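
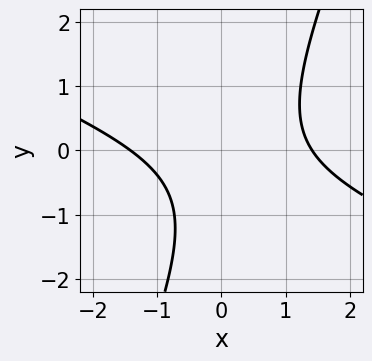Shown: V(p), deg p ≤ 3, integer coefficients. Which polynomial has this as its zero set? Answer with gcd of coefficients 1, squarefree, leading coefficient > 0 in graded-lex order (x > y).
x^2 + 2*x*y - y^2 - y - 2

1. Degree: the shape is more complex than any degree-1 curve, so deg p = 2.
2. Against the integer gridlines: no y-intercept at any integer in the box.
3. Matching integer coefficients to the picture gives p.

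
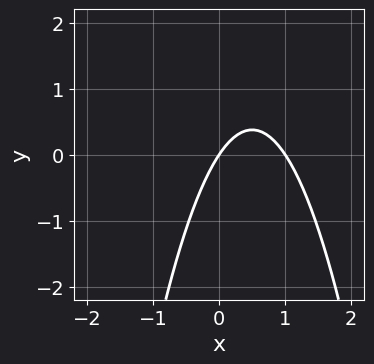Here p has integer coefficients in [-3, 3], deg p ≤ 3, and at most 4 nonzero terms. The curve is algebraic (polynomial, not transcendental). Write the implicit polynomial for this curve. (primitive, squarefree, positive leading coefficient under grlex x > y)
(a) Degree: the shape is more complex than any degree-1 curve, so deg p = 2.
(b) Reading off the gridlines: it meets the y-axis at y = 0 (among the integer gridlines); the x-axis gridline crossings are at x ∈ {0, 1}.
(c) Fitting integer coefficients to these (and the overall shape) gives p.

3*x^2 - 3*x + 2*y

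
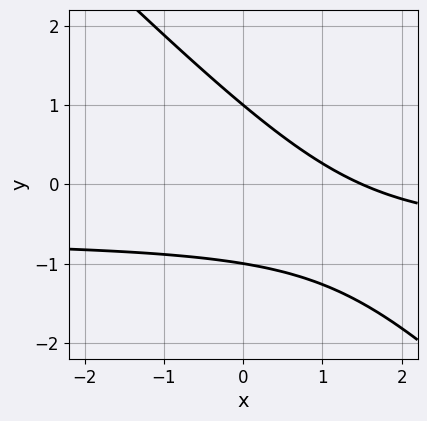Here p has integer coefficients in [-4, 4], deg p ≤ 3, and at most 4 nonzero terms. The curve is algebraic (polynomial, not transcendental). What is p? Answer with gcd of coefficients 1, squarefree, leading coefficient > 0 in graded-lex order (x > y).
3*x*y + 3*y^2 + 2*x - 3

First, the degree is 2 — the shape is more complex than any degree-1 curve.
Next, against the integer gridlines: among the integer gridlines, it crosses the y-axis at y ∈ {-1, 1}.
Finally, solving for integer coefficients yields p as stated.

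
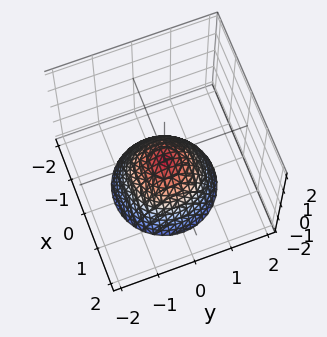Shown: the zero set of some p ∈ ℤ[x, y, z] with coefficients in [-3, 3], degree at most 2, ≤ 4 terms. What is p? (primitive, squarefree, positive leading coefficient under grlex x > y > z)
3*x^2 + 3*y^2 + 3*z + 1

1. The degree is 2 — the shape is more complex than any degree-1 surface.
2. Symmetries: rotational symmetry about the z-axis ⇒ p depends on x, y only through x² + y².
3. Checking where it meets the axes: no y-intercept at any integer in the box; the surface avoids every integer x-axis point in the box; a circular section at z = -2 has radius between 1 and 2.
4. Together with the visible shape, these determine p as stated.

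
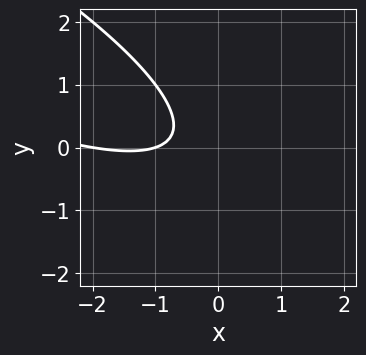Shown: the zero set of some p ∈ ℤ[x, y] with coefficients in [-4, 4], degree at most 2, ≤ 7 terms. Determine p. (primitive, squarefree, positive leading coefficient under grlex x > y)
x^2 + 3*x*y + 3*y^2 + 3*x + 2

First, degree: no degree-1 curve has this shape, so deg p = 2.
Next, from the axis intercepts and sections: the x-axis gridline crossings are at x ∈ {-2, -1}; the curve avoids every integer y-axis point in the box.
Finally, these observations pin down the coefficients.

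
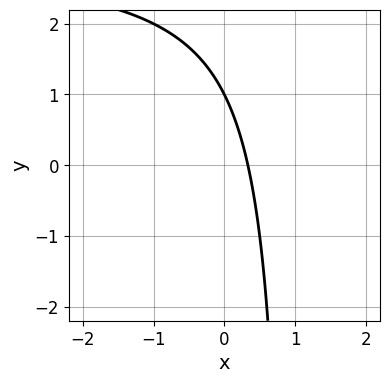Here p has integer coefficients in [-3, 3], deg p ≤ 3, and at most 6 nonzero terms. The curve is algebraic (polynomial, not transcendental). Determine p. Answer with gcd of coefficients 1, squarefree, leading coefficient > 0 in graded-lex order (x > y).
1. Degree: a generic line meets the curve in up to 2 points, so deg p = 2.
2. From the visible intercepts: it crosses the y-axis at the gridline y = 1.
3. Together with the visible shape, these determine p as stated.

x*y - 3*x - y + 1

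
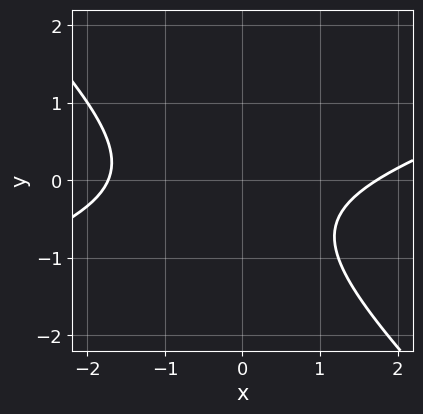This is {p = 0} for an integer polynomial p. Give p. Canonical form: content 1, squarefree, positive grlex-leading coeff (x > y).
First, degree: the shape is more complex than any degree-1 curve, so deg p = 2.
Then, checking where it meets the axes: it misses every integer gridline on the y-axis.
Finally, fitting integer coefficients to these (and the overall shape) gives p.

x^2 - 2*x*y - 3*y^2 - 2*y - 3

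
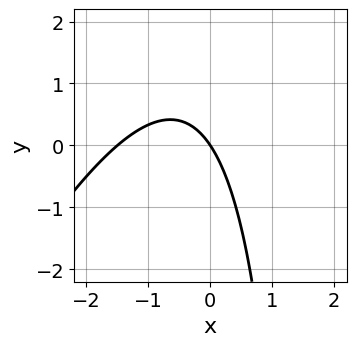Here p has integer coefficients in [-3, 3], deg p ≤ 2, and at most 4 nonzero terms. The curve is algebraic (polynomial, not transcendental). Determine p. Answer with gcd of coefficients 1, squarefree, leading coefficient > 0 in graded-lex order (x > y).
2*x^2 - x*y + 3*x + 2*y

(a) deg p = 2. The shape is more complex than any degree-1 curve.
(b) Observable constraints: one x-axis crossing is at x = 0; it meets the y-axis at y = 0 (among the integer gridlines).
(c) Fitting integer coefficients to these (and the overall shape) gives p.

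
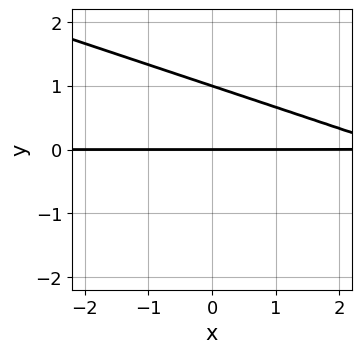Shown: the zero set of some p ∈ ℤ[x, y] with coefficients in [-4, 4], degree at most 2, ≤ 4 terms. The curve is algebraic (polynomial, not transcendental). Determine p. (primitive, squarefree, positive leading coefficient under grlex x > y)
deg p = 2. A generic line meets the curve in up to 2 points.
Against the integer gridlines: the y-axis gridline crossings are at y ∈ {0, 1}; every point of the x-axis in the box is on the curve.
Fitting integer coefficients to these (and the overall shape) gives p.

x*y + 3*y^2 - 3*y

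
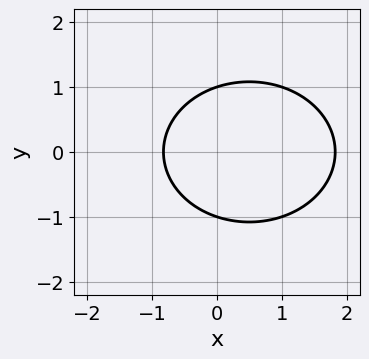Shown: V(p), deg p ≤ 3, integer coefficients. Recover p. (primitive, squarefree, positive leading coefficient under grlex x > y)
2*x^2 + 3*y^2 - 2*x - 3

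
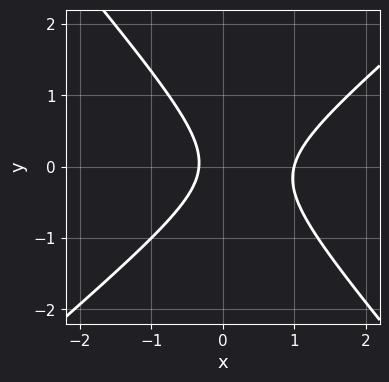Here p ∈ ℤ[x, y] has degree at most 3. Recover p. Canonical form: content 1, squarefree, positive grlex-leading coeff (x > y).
3*x^2 - x*y - 3*y^2 - 2*x - 1

First, deg p = 2. The shape is more complex than any degree-1 curve.
Then, from the visible intercepts: it meets the x-axis at x = 1 (among the integer gridlines); no y-intercept at any integer in the box.
Finally, assembling these constraints gives the stated polynomial.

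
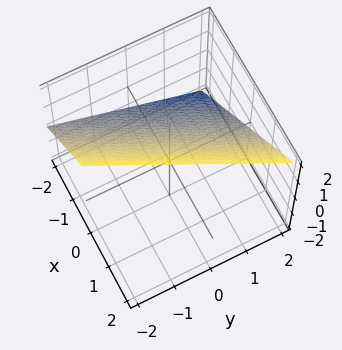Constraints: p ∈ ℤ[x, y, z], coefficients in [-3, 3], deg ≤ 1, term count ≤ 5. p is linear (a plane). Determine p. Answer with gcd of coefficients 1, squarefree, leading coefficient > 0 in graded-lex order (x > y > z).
2*x - y - 2*z + 2

First, deg p = 1. Every cross-section is a straight line — this is a plane.
Next, reading off the gridlines: one z-axis crossing is at z = 1; one y-axis crossing is at y = 2; it crosses the x-axis at the gridline x = -1.
Finally, together with the visible shape, these determine p as stated.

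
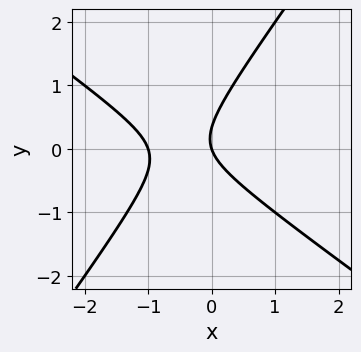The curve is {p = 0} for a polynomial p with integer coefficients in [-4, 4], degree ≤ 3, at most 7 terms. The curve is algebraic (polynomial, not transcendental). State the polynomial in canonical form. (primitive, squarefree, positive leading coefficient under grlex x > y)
1. deg p = 2. No degree-1 curve has this shape.
2. From the axis intercepts and sections: among the integer gridlines, it crosses the x-axis at x ∈ {-1, 0}; it meets the y-axis at y = 0 (among the integer gridlines).
3. Together with the visible shape, these determine p as stated.

3*x^2 + 2*x*y - 3*y^2 + 3*x + y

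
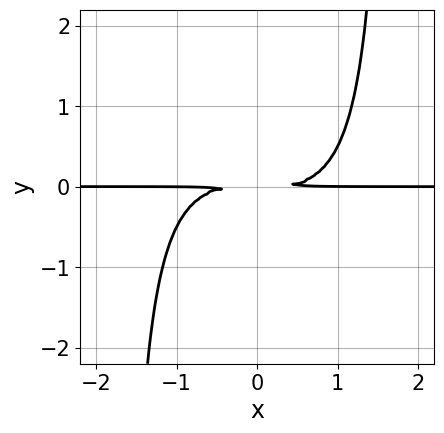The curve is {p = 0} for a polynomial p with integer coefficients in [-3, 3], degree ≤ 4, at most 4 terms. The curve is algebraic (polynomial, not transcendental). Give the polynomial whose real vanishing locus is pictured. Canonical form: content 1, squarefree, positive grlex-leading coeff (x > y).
x^3*y + x^2*y^2 - 3*y^2

deg p = 4. The shape is more complex than any degree-3 curve.
Checking where it meets the axes: every point of the x-axis in the box is on the curve.
Matching integer coefficients to the picture gives p.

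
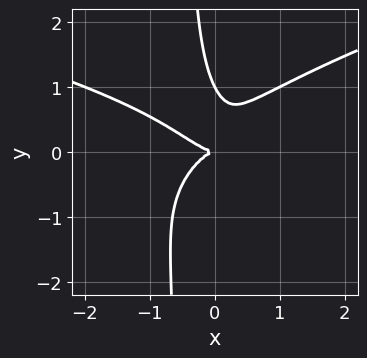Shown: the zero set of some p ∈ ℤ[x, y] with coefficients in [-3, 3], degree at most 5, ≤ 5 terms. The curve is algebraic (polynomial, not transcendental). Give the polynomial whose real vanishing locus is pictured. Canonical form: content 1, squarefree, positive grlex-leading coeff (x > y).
1. Degree: the shape is more complex than any degree-3 curve, so deg p = 4.
2. From the visible intercepts: among the integer gridlines, it crosses the y-axis at y ∈ {0, 1}; it crosses the x-axis at the gridline x = 0.
3. Fitting integer coefficients to these (and the overall shape) gives p.

2*x*y^3 - x^3 - x^2*y + y^3 - y^2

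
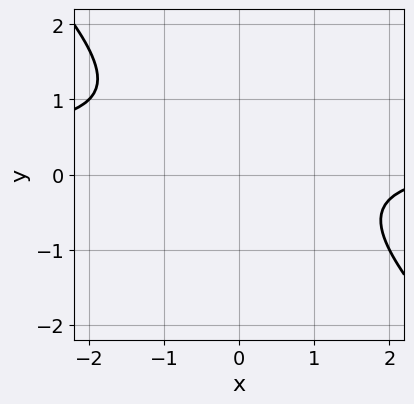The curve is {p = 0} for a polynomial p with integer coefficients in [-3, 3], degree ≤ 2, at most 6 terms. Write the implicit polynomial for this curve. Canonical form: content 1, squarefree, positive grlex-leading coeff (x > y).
3*x*y + 3*y^2 - x - 2*y + 3

First, the degree is 2 — no degree-1 curve has this shape.
Next, reading off the gridlines: the curve avoids every integer x-axis point in the box; the curve avoids every integer y-axis point in the box.
Finally, fitting integer coefficients to these (and the overall shape) gives p.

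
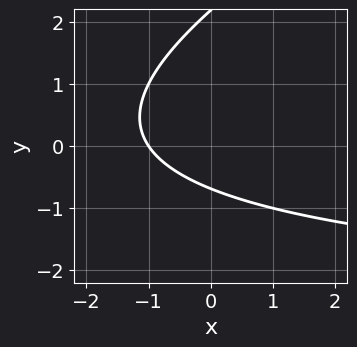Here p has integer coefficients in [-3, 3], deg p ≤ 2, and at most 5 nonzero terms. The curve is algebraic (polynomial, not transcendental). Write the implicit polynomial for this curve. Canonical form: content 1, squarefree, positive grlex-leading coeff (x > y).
1. The degree is 2 — no degree-1 curve has this shape.
2. Checking where it meets the axes: it meets the x-axis at x = -1 (among the integer gridlines).
3. The integer polynomial consistent with all of this is the stated p.

x*y - 2*y^2 + 3*x + 3*y + 3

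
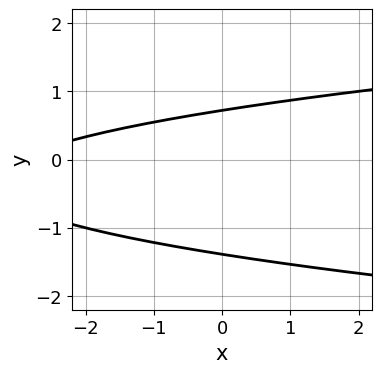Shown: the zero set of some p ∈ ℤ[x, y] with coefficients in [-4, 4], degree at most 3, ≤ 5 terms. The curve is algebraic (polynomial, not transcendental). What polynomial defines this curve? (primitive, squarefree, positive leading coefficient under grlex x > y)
Degree: a generic line meets the curve in up to 2 points, so deg p = 2.
Reading off the gridlines: it misses every integer gridline on the x-axis.
The integer polynomial consistent with all of this is the stated p.

3*y^2 - x + 2*y - 3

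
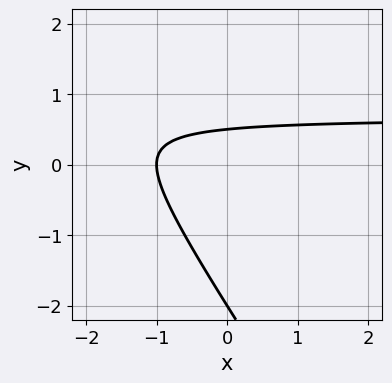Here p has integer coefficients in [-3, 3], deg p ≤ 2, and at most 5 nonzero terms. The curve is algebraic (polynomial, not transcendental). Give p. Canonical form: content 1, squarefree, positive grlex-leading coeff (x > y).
1. deg p = 2. The shape is more complex than any degree-1 curve.
2. From the axis intercepts and sections: it crosses the x-axis at the gridline x = -1; it meets the y-axis at y = -2 (among the integer gridlines).
3. Matching integer coefficients to the picture gives p.

3*x*y + 2*y^2 - 2*x + 3*y - 2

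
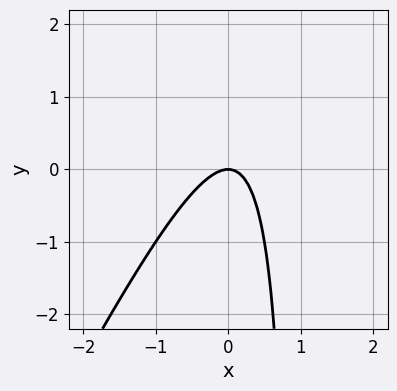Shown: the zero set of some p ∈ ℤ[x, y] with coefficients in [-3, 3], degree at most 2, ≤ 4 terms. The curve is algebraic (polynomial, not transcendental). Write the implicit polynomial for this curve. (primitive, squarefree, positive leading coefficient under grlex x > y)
1. deg p = 2. The shape is more complex than any degree-1 curve.
2. From the axis intercepts and sections: one y-axis crossing is at y = 0; it meets the x-axis at x = 0 (among the integer gridlines).
3. Together with the visible shape, these determine p as stated.

2*x^2 - x*y + y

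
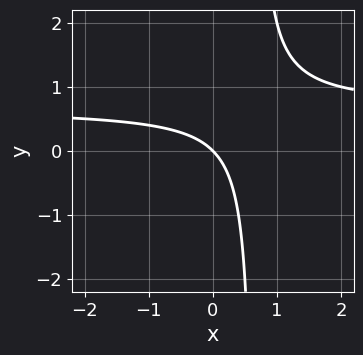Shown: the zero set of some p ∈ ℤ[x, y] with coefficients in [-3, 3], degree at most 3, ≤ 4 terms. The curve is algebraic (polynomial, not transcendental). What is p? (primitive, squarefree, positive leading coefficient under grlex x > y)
3*x*y - 2*x - 2*y

(a) The degree is 2 — a generic line meets the curve in up to 2 points.
(b) From the visible intercepts: it crosses the y-axis at the gridline y = 0; it meets the x-axis at x = 0 (among the integer gridlines).
(c) Assembling these constraints gives the stated polynomial.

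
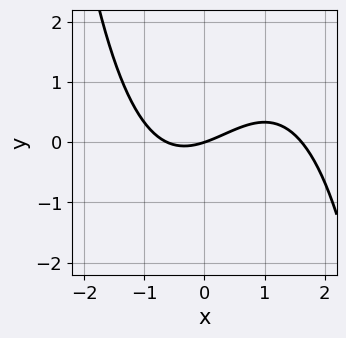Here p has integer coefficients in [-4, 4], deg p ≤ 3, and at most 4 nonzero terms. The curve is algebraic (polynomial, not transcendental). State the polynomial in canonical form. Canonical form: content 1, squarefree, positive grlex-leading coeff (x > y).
x^3 - x^2 - x + 3*y

(a) Degree: a generic line meets the curve in up to 3 points, so deg p = 3.
(b) Against the integer gridlines: it crosses the y-axis at the gridline y = 0; it meets the x-axis at x = 0 (among the integer gridlines).
(c) Solving for integer coefficients yields p as stated.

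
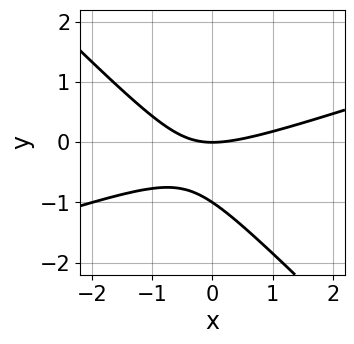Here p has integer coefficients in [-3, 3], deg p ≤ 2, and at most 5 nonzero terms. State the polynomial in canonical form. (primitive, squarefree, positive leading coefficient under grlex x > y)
x^2 - 2*x*y - 3*y^2 - 3*y

(a) deg p = 2. A generic line meets the curve in up to 2 points.
(b) Against the integer gridlines: it crosses the x-axis at the gridline x = 0; the y-axis gridline crossings are at y ∈ {-1, 0}.
(c) Solving for integer coefficients yields p as stated.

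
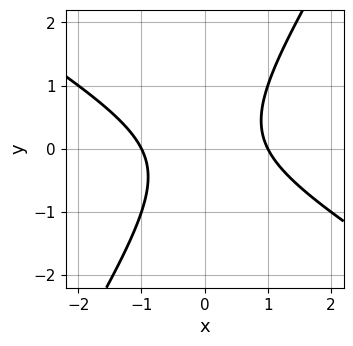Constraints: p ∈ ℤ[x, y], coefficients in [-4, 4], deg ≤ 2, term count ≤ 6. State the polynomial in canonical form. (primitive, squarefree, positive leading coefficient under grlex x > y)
x^2 + x*y - y^2 - 1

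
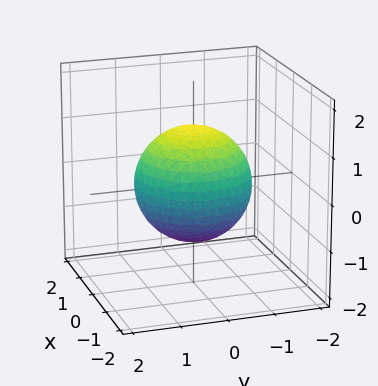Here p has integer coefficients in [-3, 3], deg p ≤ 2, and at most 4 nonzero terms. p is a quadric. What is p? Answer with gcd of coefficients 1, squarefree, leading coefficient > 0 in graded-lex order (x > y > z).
First, deg p = 2. Bounded and convex; a quadric.
Next, symmetries: the z ↦ −z reflection is a symmetry, so z appears only in even powers; rotational symmetry about the z-axis ⇒ p depends on x, y only through x² + y².
Next, from the visible intercepts: a circular section at z = -1 has radius between 0 and 1.
Finally, putting this together gives p.

2*x^2 + 2*y^2 + 2*z^2 - 3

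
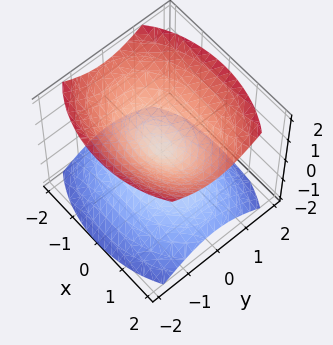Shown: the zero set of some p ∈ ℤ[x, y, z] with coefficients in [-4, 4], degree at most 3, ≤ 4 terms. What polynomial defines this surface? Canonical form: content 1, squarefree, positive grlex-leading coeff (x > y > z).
(a) The picture has 2 separate pieces. Treating them together as one polynomial.
(b) Degree: a double cone through the origin; a quadric, so deg p = 2.
(c) Symmetries: the y ↦ −y reflection is a symmetry, so y appears only in even powers; the x ↦ −x reflection is a symmetry, so x appears only in even powers; the z ↦ −z reflection is a symmetry, so z appears only in even powers.
(d) Against the integer gridlines: it crosses the y-axis at the gridline y = 0; it meets the x-axis at x = 0 (among the integer gridlines); it crosses the z-axis at the gridline z = 0.
(e) Solving for integer coefficients yields p as stated.

x^2 + 2*y^2 - 2*z^2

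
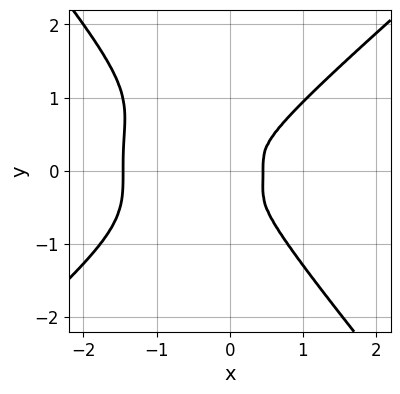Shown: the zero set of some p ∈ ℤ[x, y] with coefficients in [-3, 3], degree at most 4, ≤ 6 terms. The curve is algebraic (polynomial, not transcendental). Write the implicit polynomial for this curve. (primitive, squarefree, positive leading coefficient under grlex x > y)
3*x^4 - 2*x*y^3 - 3*y^4 + 3*x^3 - 2*x^2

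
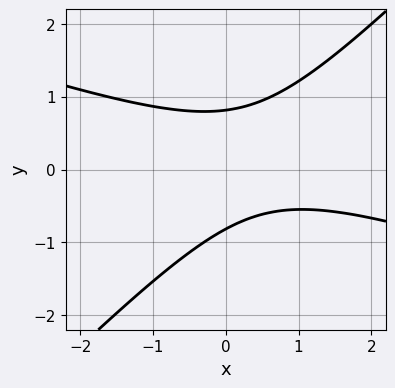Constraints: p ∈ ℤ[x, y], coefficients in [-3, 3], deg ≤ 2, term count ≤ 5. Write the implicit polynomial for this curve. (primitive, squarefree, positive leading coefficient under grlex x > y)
First, degree: a generic line meets the curve in up to 2 points, so deg p = 2.
Next, observable constraints: no x-intercept at any integer in the box.
Finally, fitting integer coefficients to these (and the overall shape) gives p.

x^2 + 2*x*y - 3*y^2 - x + 2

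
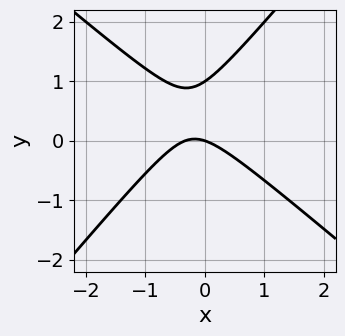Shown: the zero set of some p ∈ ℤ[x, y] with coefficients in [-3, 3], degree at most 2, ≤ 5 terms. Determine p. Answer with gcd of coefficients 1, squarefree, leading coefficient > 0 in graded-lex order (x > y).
3*x^2 + x*y - 3*y^2 + x + 3*y

1. Degree: the shape is more complex than any degree-1 curve, so deg p = 2.
2. From the visible intercepts: among the integer gridlines, it crosses the y-axis at y ∈ {0, 1}; it crosses the x-axis at the gridline x = 0.
3. Putting this together gives p.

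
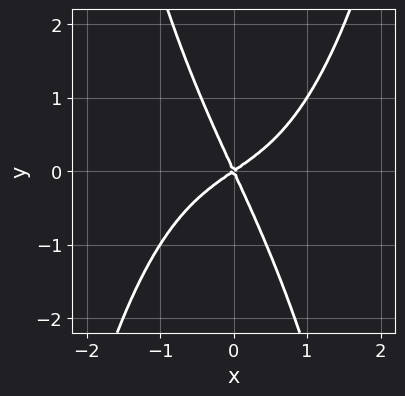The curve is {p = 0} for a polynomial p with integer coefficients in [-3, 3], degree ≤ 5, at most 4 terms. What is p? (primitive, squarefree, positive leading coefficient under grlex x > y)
2*x^4 + 3*x^2 - 3*x*y - 2*y^2

(a) The degree is 4 — no degree-3 curve has this shape.
(b) Observable constraints: one x-axis crossing is at x = 0; it crosses the y-axis at the gridline y = 0.
(c) Fitting integer coefficients to these (and the overall shape) gives p.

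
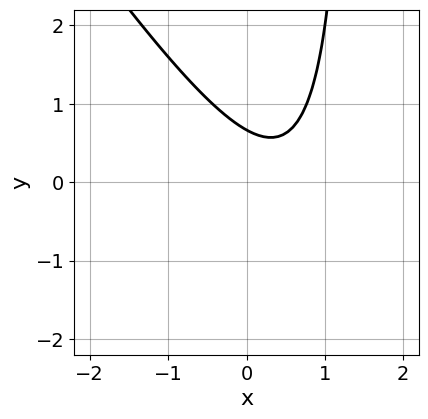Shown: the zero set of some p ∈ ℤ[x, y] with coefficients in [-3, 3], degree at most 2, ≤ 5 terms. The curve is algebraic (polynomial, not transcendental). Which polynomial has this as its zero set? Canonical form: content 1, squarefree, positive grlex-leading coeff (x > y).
3*x^2 + 2*x*y - 3*x - 3*y + 2

(a) The degree is 2 — a generic line meets the curve in up to 2 points.
(b) From the axis intercepts and sections: no x-intercept at any integer in the box.
(c) Matching integer coefficients to the picture gives p.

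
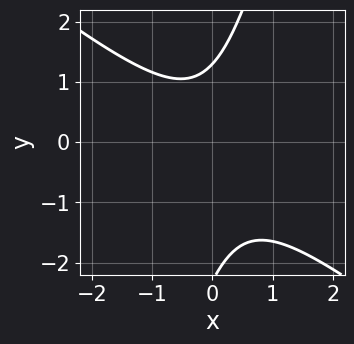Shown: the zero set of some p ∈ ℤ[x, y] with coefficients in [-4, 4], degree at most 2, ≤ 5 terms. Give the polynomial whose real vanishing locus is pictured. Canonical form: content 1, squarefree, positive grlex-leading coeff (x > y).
The degree is 2 — a generic line meets the curve in up to 2 points.
Against the integer gridlines: no x-intercept at any integer in the box.
Putting this together gives p.

3*x^2 + 3*x*y - y^2 - y + 3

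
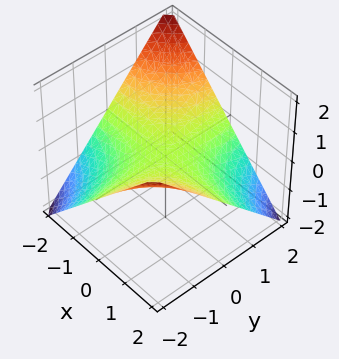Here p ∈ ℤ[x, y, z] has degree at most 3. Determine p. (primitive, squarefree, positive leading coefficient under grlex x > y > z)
x*y + 2*z

First, deg p = 2. A hyperbolic paraboloid; a quadric.
Then, against the integer gridlines: the visible x-axis segment lies entirely on the surface; the visible y-axis segment lies entirely on the surface; it meets the z-axis at z = 0 (among the integer gridlines).
Finally, together with the visible shape, these determine p as stated.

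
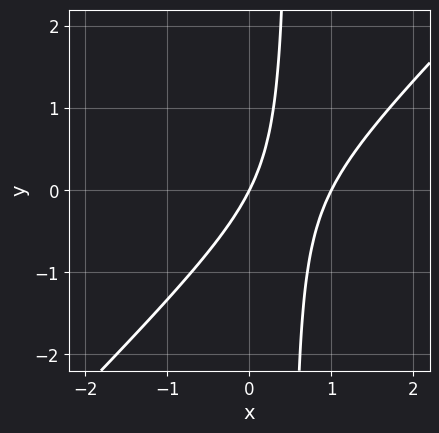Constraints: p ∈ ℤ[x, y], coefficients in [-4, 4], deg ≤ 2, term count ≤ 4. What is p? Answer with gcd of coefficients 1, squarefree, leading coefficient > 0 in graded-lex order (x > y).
2*x^2 - 2*x*y - 2*x + y

1. The degree is 2 — no degree-1 curve has this shape.
2. Observable constraints: one y-axis crossing is at y = 0; the x-axis gridline crossings are at x ∈ {0, 1}.
3. Matching integer coefficients to the picture gives p.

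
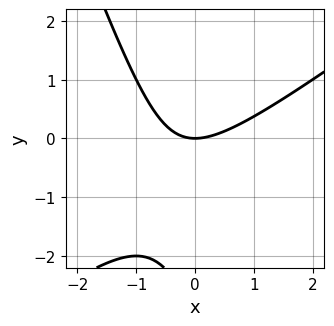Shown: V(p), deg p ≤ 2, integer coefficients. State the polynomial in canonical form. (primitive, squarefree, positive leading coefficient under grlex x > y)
Degree: a generic line meets the curve in up to 2 points, so deg p = 2.
Observable constraints: one y-axis crossing is at y = 0; it crosses the x-axis at the gridline x = 0.
Fitting integer coefficients to these (and the overall shape) gives p.

2*x^2 - 2*x*y - y^2 - 3*y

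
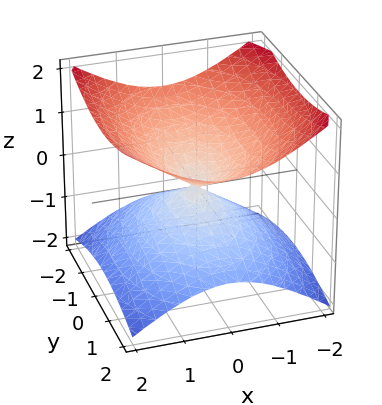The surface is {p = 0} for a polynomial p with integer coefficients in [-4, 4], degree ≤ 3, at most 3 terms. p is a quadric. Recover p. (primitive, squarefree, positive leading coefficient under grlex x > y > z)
2*x^2 + y^2 - 3*z^2

First, degree: two nappes meeting at a single point; a quadric, so deg p = 2.
Then, symmetries: the z ↦ −z reflection is a symmetry, so z appears only in even powers; the y ↦ −y reflection is a symmetry, so y appears only in even powers; it's symmetric under x → −x, forcing even powers of x.
Next, observable constraints: it meets the z-axis at z = 0 (among the integer gridlines); it meets the x-axis at x = 0 (among the integer gridlines); one y-axis crossing is at y = 0.
Finally, matching integer coefficients to the picture gives p.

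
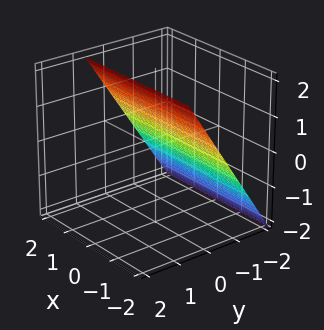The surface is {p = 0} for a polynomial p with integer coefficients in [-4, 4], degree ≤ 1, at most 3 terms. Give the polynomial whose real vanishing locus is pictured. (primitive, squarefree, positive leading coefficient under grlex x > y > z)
3*y - 2*z + 2

Degree: the surface is flat (a plane), so deg p = 1.
Against the integer gridlines: no x-intercept at any integer in the box; it meets the z-axis at z = 1 (among the integer gridlines).
These observations pin down the coefficients.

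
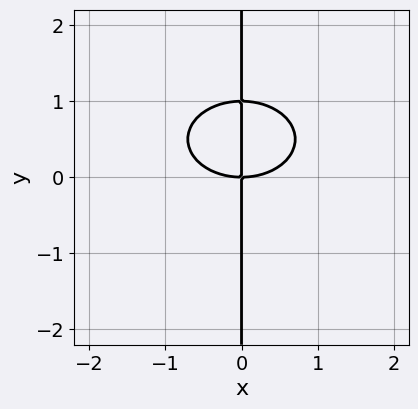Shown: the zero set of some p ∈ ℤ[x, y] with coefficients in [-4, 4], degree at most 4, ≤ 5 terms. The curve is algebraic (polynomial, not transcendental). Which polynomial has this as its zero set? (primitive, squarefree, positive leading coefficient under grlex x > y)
x^3 + 2*x*y^2 - 2*x*y

Degree: the shape is more complex than any degree-2 curve, so deg p = 3.
Observable constraints: every point of the y-axis in the box is on the curve; it meets the x-axis at x = 0 (among the integer gridlines).
Solving for integer coefficients yields p as stated.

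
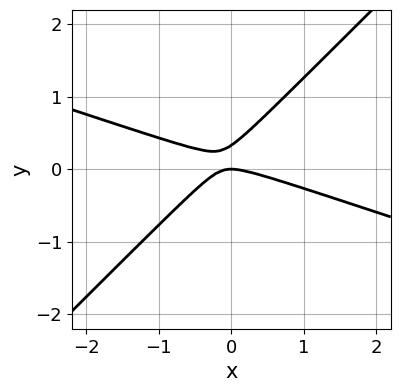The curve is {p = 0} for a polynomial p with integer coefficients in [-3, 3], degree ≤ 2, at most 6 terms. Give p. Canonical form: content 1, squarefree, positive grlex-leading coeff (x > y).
The degree is 2 — a generic line meets the curve in up to 2 points.
Against the integer gridlines: one y-axis crossing is at y = 0; it meets the x-axis at x = 0 (among the integer gridlines).
Matching integer coefficients to the picture gives p.

x^2 + 2*x*y - 3*y^2 + y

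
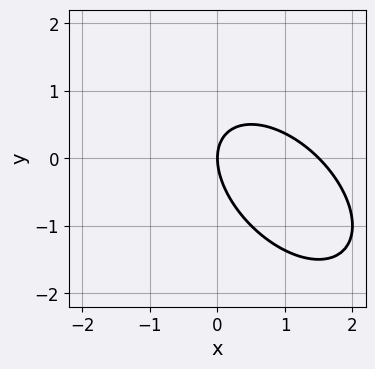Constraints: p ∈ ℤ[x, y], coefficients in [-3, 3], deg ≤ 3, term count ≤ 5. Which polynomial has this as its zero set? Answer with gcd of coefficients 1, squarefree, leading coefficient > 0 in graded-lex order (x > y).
2*x^2 + 2*x*y + 2*y^2 - 3*x

1. The degree is 2 — the shape is more complex than any degree-1 curve.
2. Observable constraints: it meets the y-axis at y = 0 (among the integer gridlines); it meets the x-axis at x = 0 (among the integer gridlines).
3. Solving for integer coefficients yields p as stated.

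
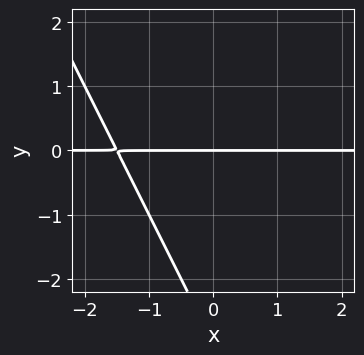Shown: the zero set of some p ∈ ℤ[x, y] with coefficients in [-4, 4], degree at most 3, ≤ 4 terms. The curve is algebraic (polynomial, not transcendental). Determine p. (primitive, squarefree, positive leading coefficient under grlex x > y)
2*x*y + y^2 + 3*y

The degree is 2 — a generic line meets the curve in up to 2 points.
From the visible intercepts: it crosses the y-axis at the gridline y = 0; every point of the x-axis in the box is on the curve.
Fitting integer coefficients to these (and the overall shape) gives p.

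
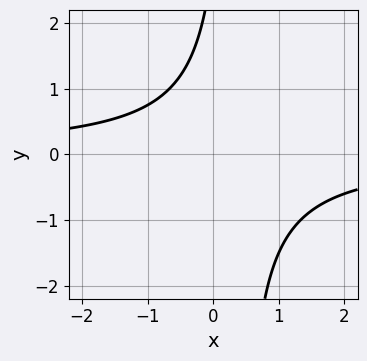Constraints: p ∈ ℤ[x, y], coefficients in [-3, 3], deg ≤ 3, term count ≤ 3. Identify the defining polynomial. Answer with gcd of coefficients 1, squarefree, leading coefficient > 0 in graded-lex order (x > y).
3*x*y - y + 3

(a) The degree is 2 — the shape is more complex than any degree-1 curve.
(b) Reading off the gridlines: no y-intercept at any integer in the box; it misses every integer gridline on the x-axis.
(c) Matching integer coefficients to the picture gives p.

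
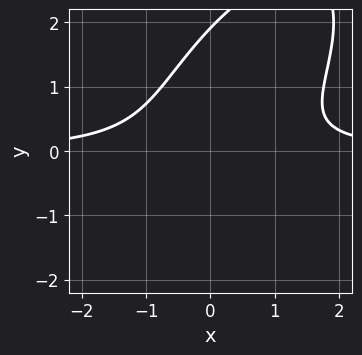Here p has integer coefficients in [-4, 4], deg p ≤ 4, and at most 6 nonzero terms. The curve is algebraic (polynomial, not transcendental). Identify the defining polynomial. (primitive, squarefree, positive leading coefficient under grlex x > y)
3*x^2*y - 3*x*y^2 + 2*y^3 - 3*y^2 - 3

deg p = 3.
From the axis intercepts and sections: no x-intercept at any integer in the box.
The integer polynomial consistent with all of this is the stated p.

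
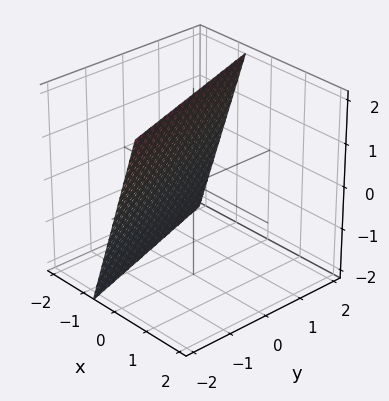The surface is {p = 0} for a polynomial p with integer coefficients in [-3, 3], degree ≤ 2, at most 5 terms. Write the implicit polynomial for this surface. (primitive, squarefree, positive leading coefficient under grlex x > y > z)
3*x + y - z + 2

1. The degree is 1 — every cross-section is a straight line — this is a plane.
2. Checking where it meets the axes: it crosses the z-axis at the gridline z = 2; it meets the y-axis at y = -2 (among the integer gridlines).
3. Matching integer coefficients to the picture gives p.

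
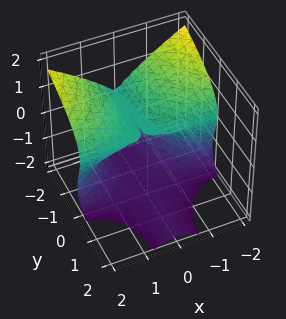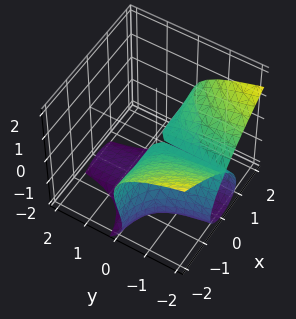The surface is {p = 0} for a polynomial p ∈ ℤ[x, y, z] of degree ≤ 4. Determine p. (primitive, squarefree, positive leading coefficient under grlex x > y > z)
First, degree: no degree-2 surface has this shape, so deg p = 3.
Then, against the integer gridlines: the visible y-axis segment lies entirely on the surface; one z-axis crossing is at z = -2; the visible x-axis segment lies entirely on the surface.
Finally, together with the visible shape, these determine p as stated.

x^2*y + z^3 + 2*z^2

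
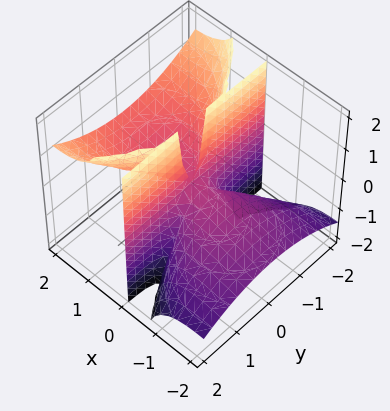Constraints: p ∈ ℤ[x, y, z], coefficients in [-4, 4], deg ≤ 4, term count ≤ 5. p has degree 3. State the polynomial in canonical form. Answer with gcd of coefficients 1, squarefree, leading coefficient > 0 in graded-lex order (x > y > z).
Degree: the shape is more complex than any degree-2 surface, so deg p = 3.
Checking where it meets the axes: it crosses the x-axis at the gridline x = 0; every point of the y-axis in the box is on the surface; the visible z-axis segment lies entirely on the surface.
The integer polynomial consistent with all of this is the stated p.

x^3 - 3*x^2*z + x*y^2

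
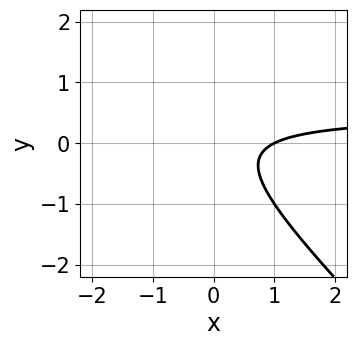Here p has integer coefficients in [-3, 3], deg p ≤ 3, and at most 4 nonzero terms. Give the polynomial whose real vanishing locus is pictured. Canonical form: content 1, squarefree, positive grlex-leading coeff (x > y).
2*x*y + 2*y^2 - x + 1

1. deg p = 2.
2. From the axis intercepts and sections: one x-axis crossing is at x = 1; the curve avoids every integer y-axis point in the box.
3. Matching integer coefficients to the picture gives p.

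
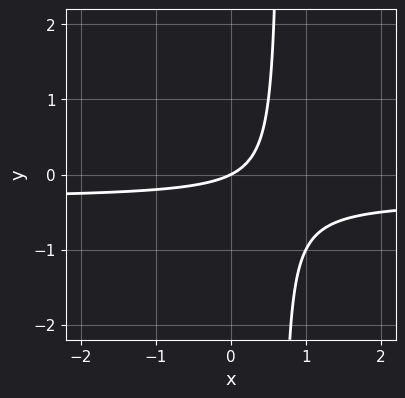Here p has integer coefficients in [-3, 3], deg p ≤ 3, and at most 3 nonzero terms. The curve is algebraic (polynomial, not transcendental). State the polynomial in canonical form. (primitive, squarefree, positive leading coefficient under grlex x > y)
(a) The degree is 2 — no degree-1 curve has this shape.
(b) Checking where it meets the axes: it crosses the y-axis at the gridline y = 0; one x-axis crossing is at x = 0.
(c) Together with the visible shape, these determine p as stated.

3*x*y + x - 2*y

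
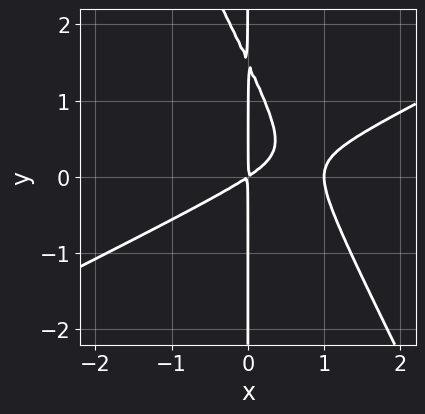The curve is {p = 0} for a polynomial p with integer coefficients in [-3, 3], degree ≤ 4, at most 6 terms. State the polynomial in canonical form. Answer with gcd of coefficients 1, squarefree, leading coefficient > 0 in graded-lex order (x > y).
2*x^3 - 3*x^2*y - 2*x*y^2 - 2*x^2 + 3*x*y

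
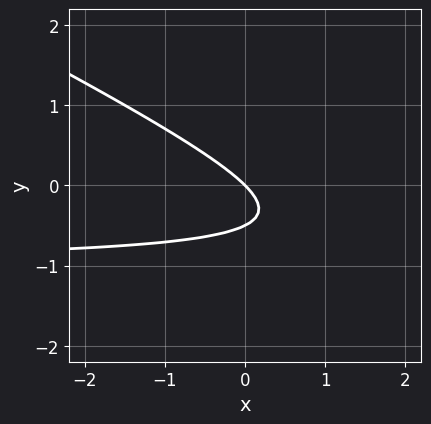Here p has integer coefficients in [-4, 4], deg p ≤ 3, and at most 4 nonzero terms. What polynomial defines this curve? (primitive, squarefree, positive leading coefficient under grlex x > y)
x*y + 2*y^2 + x + y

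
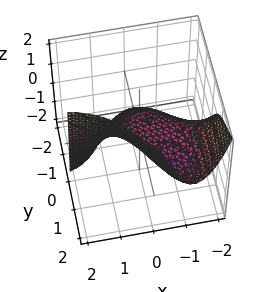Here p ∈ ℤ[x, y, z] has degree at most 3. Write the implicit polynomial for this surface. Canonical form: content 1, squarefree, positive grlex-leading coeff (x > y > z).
3*x^2*y + 2*x*y^2 + y^3 + 3*x*y - 3*z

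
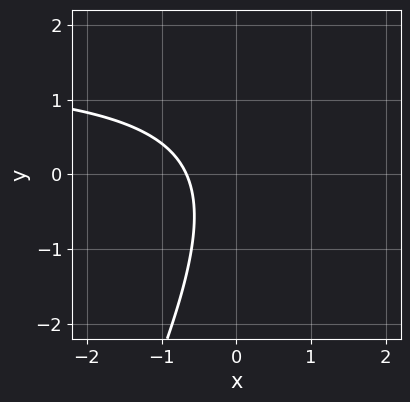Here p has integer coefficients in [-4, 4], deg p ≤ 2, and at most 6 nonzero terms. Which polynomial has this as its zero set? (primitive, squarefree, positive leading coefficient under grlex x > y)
2*x*y - y^2 - 3*x - 2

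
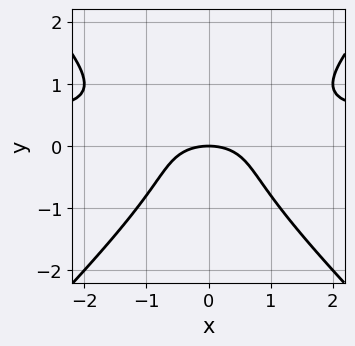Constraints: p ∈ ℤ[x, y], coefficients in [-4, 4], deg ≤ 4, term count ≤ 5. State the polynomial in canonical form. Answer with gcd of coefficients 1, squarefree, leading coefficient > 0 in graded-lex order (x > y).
1. The degree is 3 — no degree-2 curve has this shape.
2. Symmetries: the x ↦ −x reflection is a symmetry, so x appears only in even powers.
3. From the axis intercepts and sections: one y-axis crossing is at y = 0; it crosses the x-axis at the gridline x = 0.
4. Together with the visible shape, these determine p as stated.

2*x^2*y - 2*y^3 - x^2 - 2*y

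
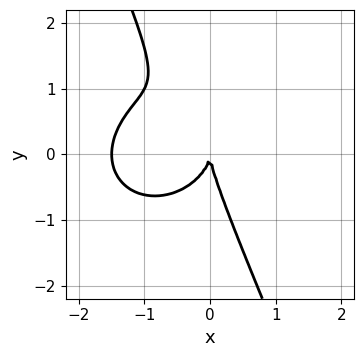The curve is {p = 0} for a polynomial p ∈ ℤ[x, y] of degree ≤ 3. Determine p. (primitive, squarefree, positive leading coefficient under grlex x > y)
1. Degree: a generic line meets the curve in up to 3 points, so deg p = 3.
2. Observable constraints: one x-axis crossing is at x = 0; one y-axis crossing is at y = 0.
3. Fitting integer coefficients to these (and the overall shape) gives p.

2*x^3 + 2*x*y^2 + y^3 + 3*x^2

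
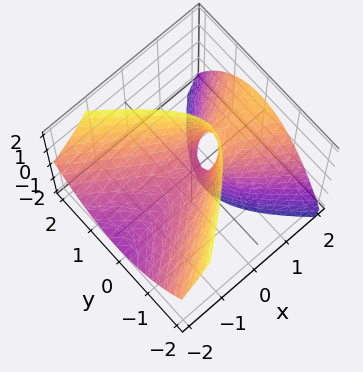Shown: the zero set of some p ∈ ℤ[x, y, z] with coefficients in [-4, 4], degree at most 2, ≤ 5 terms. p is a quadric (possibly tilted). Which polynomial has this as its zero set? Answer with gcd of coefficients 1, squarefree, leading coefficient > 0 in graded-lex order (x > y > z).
x^2 - 2*x*z - 2*y^2 + z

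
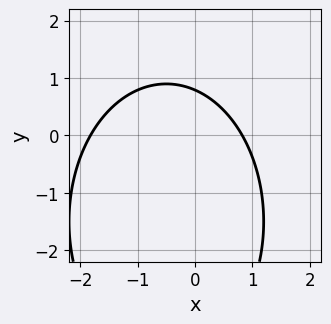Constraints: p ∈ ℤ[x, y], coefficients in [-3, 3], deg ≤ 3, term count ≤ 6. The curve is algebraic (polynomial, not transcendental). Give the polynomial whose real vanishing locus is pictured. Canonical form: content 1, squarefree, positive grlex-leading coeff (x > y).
2*x^2 + y^2 + 2*x + 3*y - 3

(a) deg p = 2.
(b) Solving for integer coefficients yields p as stated.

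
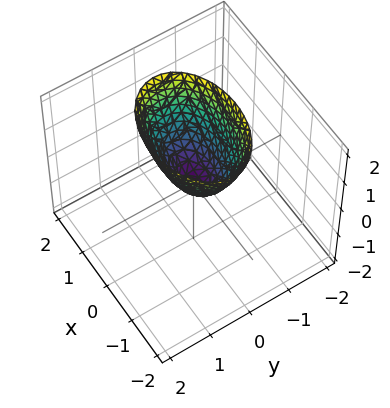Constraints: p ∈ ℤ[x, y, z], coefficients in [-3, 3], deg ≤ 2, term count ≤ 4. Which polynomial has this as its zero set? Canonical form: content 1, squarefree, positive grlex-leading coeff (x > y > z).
x^2 + 2*y^2 - z

(a) The degree is 2 — a paraboloid; a quadric.
(b) Symmetries: mirror symmetry y ↦ −y ⇒ only even powers of y; the x ↦ −x reflection is a symmetry, so x appears only in even powers.
(c) From the visible intercepts: it crosses the x-axis at the gridline x = 0; it crosses the z-axis at the gridline z = 0; it crosses the y-axis at the gridline y = 0.
(d) Together with the visible shape, these determine p as stated.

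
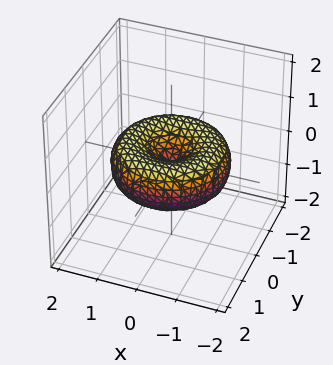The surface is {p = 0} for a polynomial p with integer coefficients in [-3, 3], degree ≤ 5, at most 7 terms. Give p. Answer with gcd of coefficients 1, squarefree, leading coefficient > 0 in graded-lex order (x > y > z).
x^4 + 2*x^2*y^2 + y^4 - 2*x^2 - 2*y^2 + 3*z^2

First, the degree is 4 — no degree-3 surface has this shape.
Then, by symmetry, every cross-section ⟂ z is a circle, so x, y appear only via x² + y².
Then, checking where it meets the axes: it crosses the z-axis at the gridline z = 0; it crosses the x-axis at the gridline x = 0; a circular section at z = 0 has radius between 1 and 2.
Finally, fitting integer coefficients to these (and the overall shape) gives p.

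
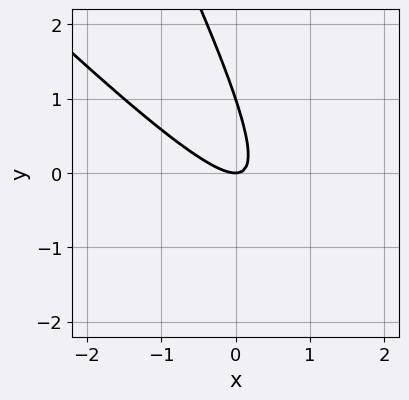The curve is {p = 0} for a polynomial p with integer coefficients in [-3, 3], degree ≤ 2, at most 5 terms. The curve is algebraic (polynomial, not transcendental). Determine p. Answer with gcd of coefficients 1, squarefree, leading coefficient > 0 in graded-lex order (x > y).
2*x^2 + 3*x*y + y^2 - y

Degree: no degree-1 curve has this shape, so deg p = 2.
Observable constraints: among the integer gridlines, it crosses the y-axis at y ∈ {0, 1}; it crosses the x-axis at the gridline x = 0.
Putting this together gives p.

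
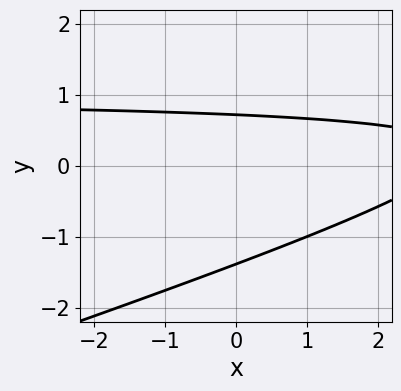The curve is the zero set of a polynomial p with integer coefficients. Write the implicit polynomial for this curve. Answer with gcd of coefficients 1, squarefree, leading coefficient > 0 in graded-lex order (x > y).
x*y - 3*y^2 - x - 2*y + 3

(a) The degree is 2 — no degree-1 curve has this shape.
(b) Against the integer gridlines: the curve avoids every integer x-axis point in the box.
(c) Putting this together gives p.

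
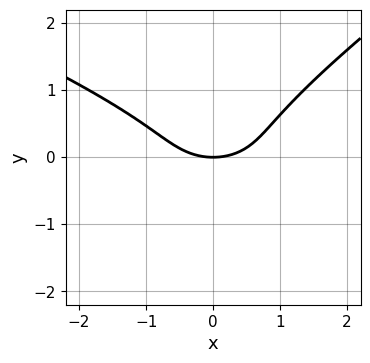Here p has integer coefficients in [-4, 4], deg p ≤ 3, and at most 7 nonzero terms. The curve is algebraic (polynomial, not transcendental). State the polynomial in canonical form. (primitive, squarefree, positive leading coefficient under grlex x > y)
Degree: no degree-2 curve has this shape, so deg p = 3.
Checking where it meets the axes: one y-axis crossing is at y = 0; one x-axis crossing is at x = 0.
Putting this together gives p.

x^2*y + x*y^2 - 3*y^3 + x^2 - 2*y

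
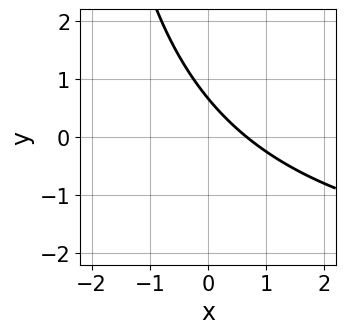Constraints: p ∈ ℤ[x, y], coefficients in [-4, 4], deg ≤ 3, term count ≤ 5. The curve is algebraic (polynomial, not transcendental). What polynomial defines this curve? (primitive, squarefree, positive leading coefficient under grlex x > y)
x*y + 3*x + 3*y - 2

1. The degree is 2 — a generic line meets the curve in up to 2 points.
2. Putting this together gives p.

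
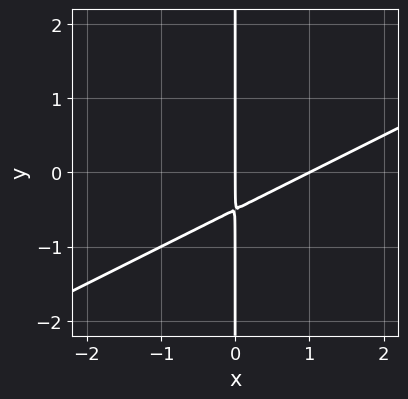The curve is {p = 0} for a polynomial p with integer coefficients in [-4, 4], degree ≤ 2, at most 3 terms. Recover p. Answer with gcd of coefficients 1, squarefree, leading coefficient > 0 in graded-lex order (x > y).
(a) deg p = 2. A generic line meets the curve in up to 2 points.
(b) From the axis intercepts and sections: every point of the y-axis in the box is on the curve; the x-axis gridline crossings are at x ∈ {0, 1}.
(c) Fitting integer coefficients to these (and the overall shape) gives p.

x^2 - 2*x*y - x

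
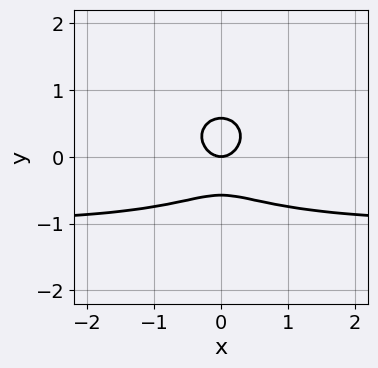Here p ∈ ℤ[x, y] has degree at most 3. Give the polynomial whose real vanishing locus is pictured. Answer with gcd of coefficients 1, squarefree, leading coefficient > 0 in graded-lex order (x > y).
2*x^2*y + 3*y^3 + 2*x^2 - y

First, deg p = 3. The shape is more complex than any degree-2 curve.
Next, symmetries: the x ↦ −x reflection is a symmetry, so x appears only in even powers.
Next, against the integer gridlines: it meets the y-axis at y = 0 (among the integer gridlines); one x-axis crossing is at x = 0.
Finally, together with the visible shape, these determine p as stated.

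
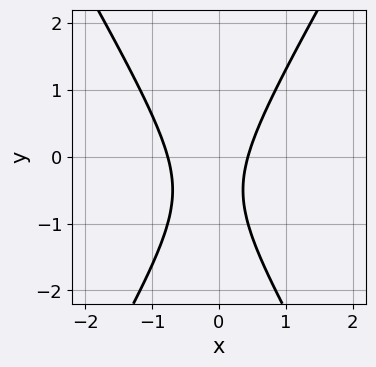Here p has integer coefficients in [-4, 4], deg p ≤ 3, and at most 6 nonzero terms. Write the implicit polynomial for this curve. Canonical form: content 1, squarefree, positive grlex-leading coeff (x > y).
(a) The degree is 2 — no degree-1 curve has this shape.
(b) Checking where it meets the axes: it misses every integer gridline on the y-axis.
(c) Matching integer coefficients to the picture gives p.

3*x^2 - y^2 + x - y - 1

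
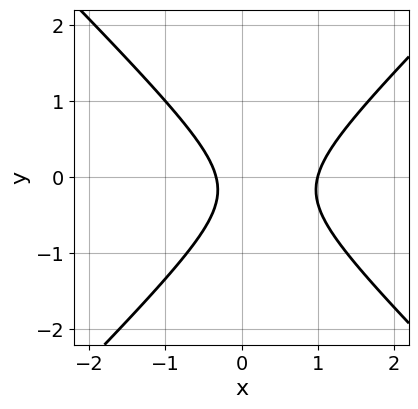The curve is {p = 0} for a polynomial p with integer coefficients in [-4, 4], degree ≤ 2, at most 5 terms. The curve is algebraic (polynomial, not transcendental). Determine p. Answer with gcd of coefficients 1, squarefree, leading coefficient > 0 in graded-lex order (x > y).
First, deg p = 2. The shape is more complex than any degree-1 curve.
Then, against the integer gridlines: it crosses the x-axis at the gridline x = 1; the curve avoids every integer y-axis point in the box.
Finally, together with the visible shape, these determine p as stated.

3*x^2 - 3*y^2 - 2*x - y - 1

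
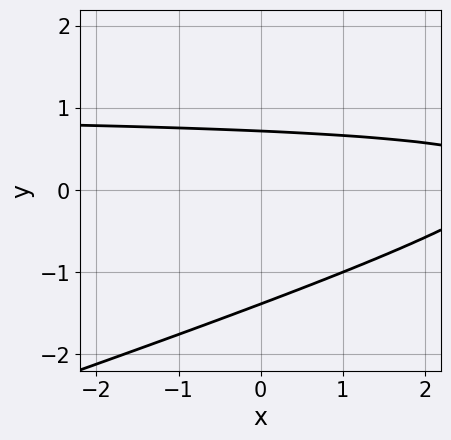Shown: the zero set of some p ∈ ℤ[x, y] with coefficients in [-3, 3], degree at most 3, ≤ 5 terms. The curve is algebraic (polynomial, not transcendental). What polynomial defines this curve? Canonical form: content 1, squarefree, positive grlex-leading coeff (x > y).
x*y - 3*y^2 - x - 2*y + 3

1. Degree: a generic line meets the curve in up to 2 points, so deg p = 2.
2. From the axis intercepts and sections: no x-intercept at any integer in the box.
3. Matching integer coefficients to the picture gives p.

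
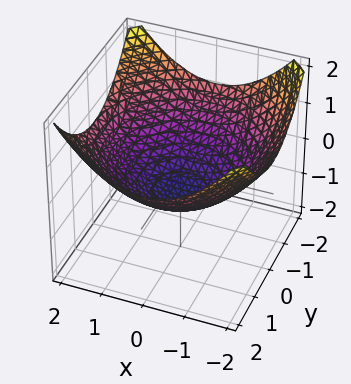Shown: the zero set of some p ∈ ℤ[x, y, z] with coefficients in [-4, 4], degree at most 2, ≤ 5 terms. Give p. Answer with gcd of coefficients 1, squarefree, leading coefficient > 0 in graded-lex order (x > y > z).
x^2 + y^2 - 3*z - 2

First, the degree is 2 — no degree-1 surface has this shape.
Next, symmetries: rotational symmetry about the z-axis ⇒ p depends on x, y only through x² + y².
Then, observable constraints: a circular section at z = 0 has radius between 1 and 2.
Finally, putting this together gives p.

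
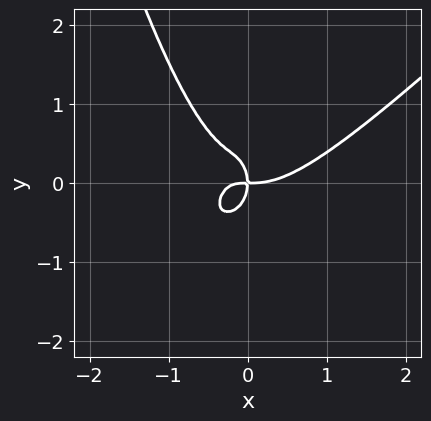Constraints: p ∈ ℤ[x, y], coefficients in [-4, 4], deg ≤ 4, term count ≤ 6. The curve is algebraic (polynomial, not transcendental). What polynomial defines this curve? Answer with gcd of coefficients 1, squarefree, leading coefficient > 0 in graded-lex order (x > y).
2*x^4 - 2*x^3*y - 2*x^2*y - y^3 - x*y

(a) Degree: a generic line meets the curve in up to 4 points, so deg p = 4.
(b) From the axis intercepts and sections: it crosses the x-axis at the gridline x = 0; it meets the y-axis at y = 0 (among the integer gridlines).
(c) Together with the visible shape, these determine p as stated.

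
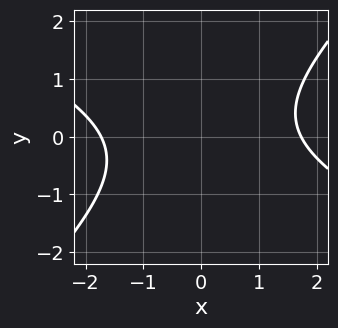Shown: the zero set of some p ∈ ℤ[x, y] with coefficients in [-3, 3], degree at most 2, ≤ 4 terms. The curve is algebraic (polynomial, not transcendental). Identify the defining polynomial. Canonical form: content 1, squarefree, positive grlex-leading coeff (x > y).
1. Degree: no degree-1 curve has this shape, so deg p = 2.
2. Checking where it meets the axes: no y-intercept at any integer in the box.
3. The integer polynomial consistent with all of this is the stated p.

x^2 + x*y - 2*y^2 - 3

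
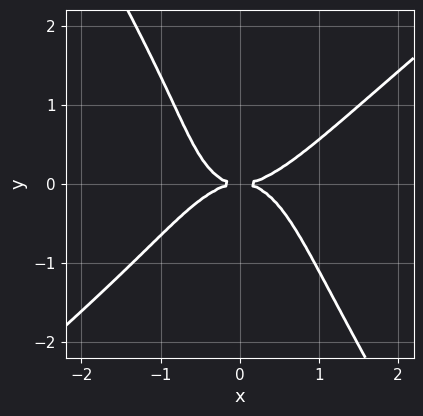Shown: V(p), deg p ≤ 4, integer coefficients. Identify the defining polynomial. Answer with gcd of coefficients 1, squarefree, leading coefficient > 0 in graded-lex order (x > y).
3*x^4 - 3*x^3*y - y^4 - x*y^2 - 3*y^2

1. Degree: the shape is more complex than any degree-3 curve, so deg p = 4.
2. From the axis intercepts and sections: it crosses the y-axis at the gridline y = 0; it crosses the x-axis at the gridline x = 0.
3. Assembling these constraints gives the stated polynomial.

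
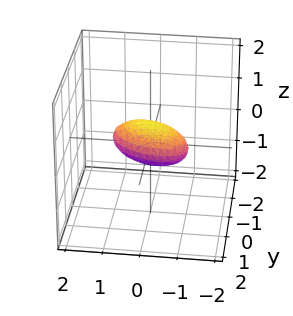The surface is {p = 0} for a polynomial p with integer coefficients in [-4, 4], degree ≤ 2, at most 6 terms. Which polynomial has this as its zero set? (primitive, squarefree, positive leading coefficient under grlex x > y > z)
Degree: a generic line meets the surface in up to 2 points, so deg p = 2.
From the visible intercepts: the x-axis gridline crossings are at x ∈ {-1, 1}.
The integer polynomial consistent with all of this is the stated p.

x^2 + x*y + 2*y^2 + 3*z^2 - 1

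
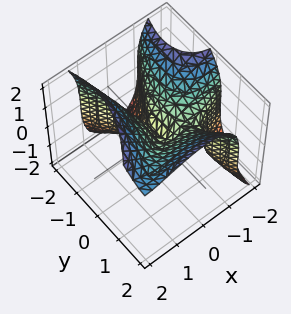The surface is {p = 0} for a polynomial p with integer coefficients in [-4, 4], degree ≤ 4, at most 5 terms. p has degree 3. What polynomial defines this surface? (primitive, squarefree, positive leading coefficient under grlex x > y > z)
x^3 - 3*x^2*y + y^3 - z^3 + 3*x^2

(a) The degree is 3 — no degree-2 surface has this shape.
(b) From the visible intercepts: one x-axis crossing is at x = 0; it crosses the y-axis at the gridline y = 0; it crosses the z-axis at the gridline z = 0.
(c) The integer polynomial consistent with all of this is the stated p.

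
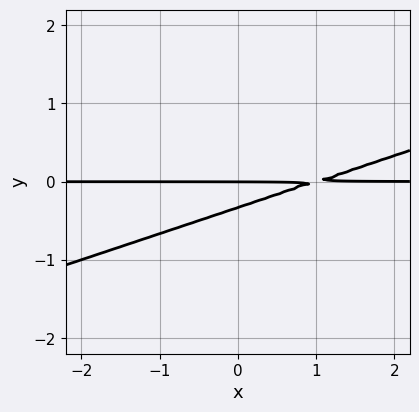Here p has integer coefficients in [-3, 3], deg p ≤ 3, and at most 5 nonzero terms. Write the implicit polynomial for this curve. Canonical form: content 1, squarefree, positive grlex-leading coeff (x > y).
x*y - 3*y^2 - y

(a) deg p = 2. No degree-1 curve has this shape.
(b) Observable constraints: every point of the x-axis in the box is on the curve; one y-axis crossing is at y = 0.
(c) Putting this together gives p.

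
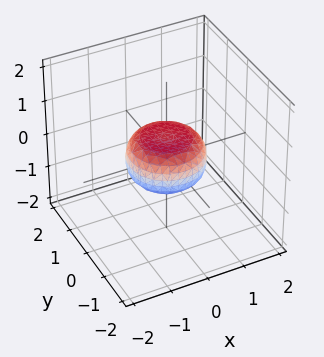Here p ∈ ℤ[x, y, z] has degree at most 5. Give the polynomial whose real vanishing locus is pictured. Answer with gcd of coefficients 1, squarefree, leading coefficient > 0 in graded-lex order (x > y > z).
2*x^4 + 4*x^2*y^2 + 2*y^4 - x^2 - y^2 + 3*z^2 - 1

1. deg p = 4. A generic line meets the surface in up to 4 points.
2. Symmetries: the z-axis is an axis of rotation, so x and y enter only as x² + y².
3. Observable constraints: among the integer gridlines, it crosses the x-axis at x ∈ {-1, 1}; the y-axis gridline crossings are at y ∈ {-1, 1}.
4. These observations pin down the coefficients.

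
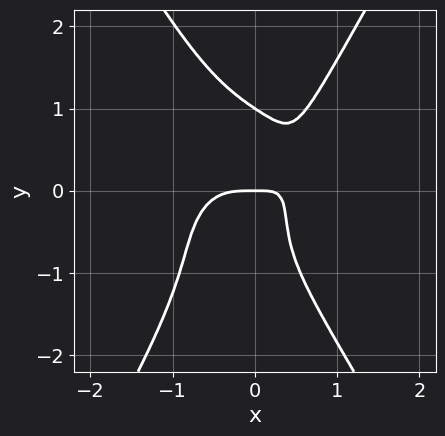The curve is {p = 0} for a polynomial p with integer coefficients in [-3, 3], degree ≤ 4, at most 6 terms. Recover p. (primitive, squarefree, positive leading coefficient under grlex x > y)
deg p = 4.
Observable constraints: among the integer gridlines, it crosses the y-axis at y ∈ {0, 1}; it meets the x-axis at x = 0 (among the integer gridlines).
Fitting integer coefficients to these (and the overall shape) gives p.

3*x^4 + 2*x^2*y^2 - y^4 - 2*x*y + y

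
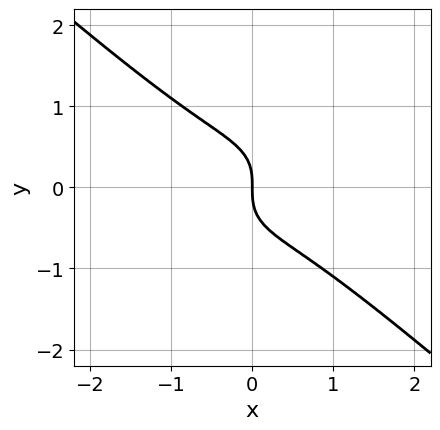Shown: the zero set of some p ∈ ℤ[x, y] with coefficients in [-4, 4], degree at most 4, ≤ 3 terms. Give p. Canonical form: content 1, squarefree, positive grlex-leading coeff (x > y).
2*x^3 + 3*y^3 + 2*x

1. deg p = 3.
2. From the axis intercepts and sections: one x-axis crossing is at x = 0; one y-axis crossing is at y = 0.
3. Putting this together gives p.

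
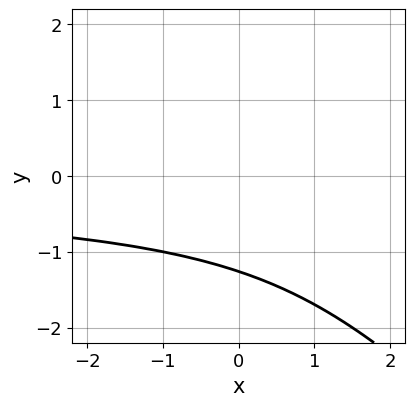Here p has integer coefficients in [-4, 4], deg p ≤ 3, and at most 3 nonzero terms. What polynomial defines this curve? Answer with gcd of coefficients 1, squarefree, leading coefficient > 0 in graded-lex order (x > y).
(a) Degree: no degree-2 curve has this shape, so deg p = 3.
(b) From the axis intercepts and sections: no x-intercept at any integer in the box.
(c) Putting this together gives p.

x*y^2 + y^3 + 2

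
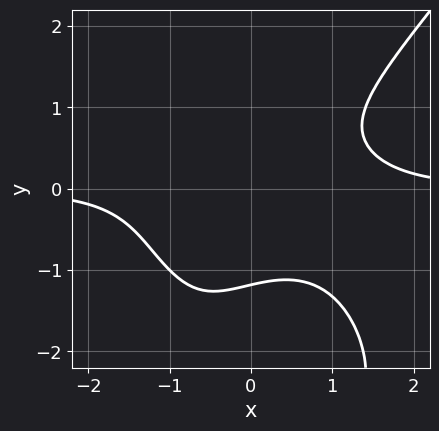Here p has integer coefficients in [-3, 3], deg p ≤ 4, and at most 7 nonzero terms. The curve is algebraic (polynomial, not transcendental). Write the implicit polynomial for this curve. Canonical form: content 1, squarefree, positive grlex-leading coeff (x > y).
2*x^3*y - y^4 + x*y^2 - 3*y^3 - 3

(a) The degree is 4 — no degree-3 curve has this shape.
(b) Observable constraints: no x-intercept at any integer in the box.
(c) Matching integer coefficients to the picture gives p.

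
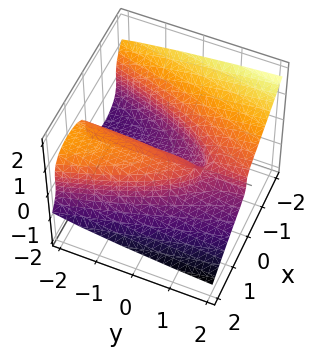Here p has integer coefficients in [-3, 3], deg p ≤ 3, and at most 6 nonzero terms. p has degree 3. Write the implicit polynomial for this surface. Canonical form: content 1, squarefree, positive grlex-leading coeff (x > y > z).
x^3 + 3*z^3 + x*y - x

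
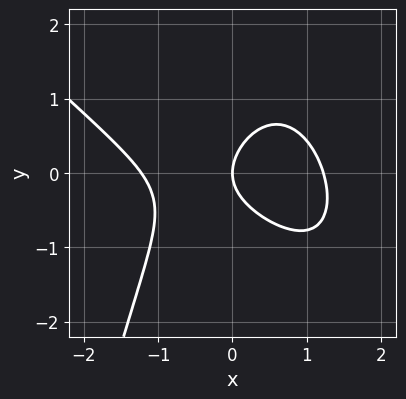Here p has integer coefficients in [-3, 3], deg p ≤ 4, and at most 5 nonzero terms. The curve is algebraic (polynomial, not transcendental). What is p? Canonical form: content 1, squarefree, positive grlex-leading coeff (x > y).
2*x^3 + 2*x^2*y - x*y + 3*y^2 - 3*x

(a) The degree is 3 — the shape is more complex than any degree-2 curve.
(b) From the axis intercepts and sections: it meets the x-axis at x = 0 (among the integer gridlines); it meets the y-axis at y = 0 (among the integer gridlines).
(c) These observations pin down the coefficients.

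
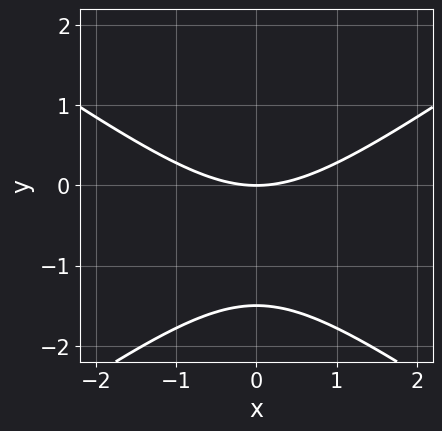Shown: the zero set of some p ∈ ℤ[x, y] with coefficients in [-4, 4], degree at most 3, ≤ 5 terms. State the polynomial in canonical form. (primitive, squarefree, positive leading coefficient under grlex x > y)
x^2 - 2*y^2 - 3*y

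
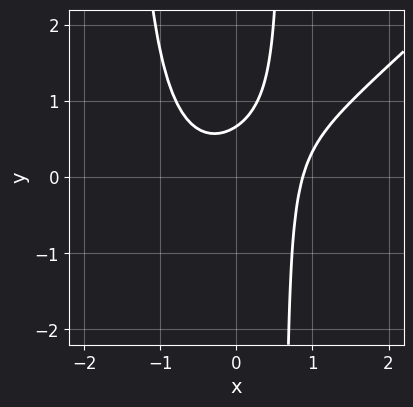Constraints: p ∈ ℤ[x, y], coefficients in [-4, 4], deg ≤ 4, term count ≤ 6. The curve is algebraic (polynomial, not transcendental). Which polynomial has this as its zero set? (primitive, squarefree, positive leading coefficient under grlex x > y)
3*x^3 - 3*x^2*y - 3*x*y + 3*y - 2

(a) deg p = 3. A generic line meets the curve in up to 3 points.
(b) Matching integer coefficients to the picture gives p.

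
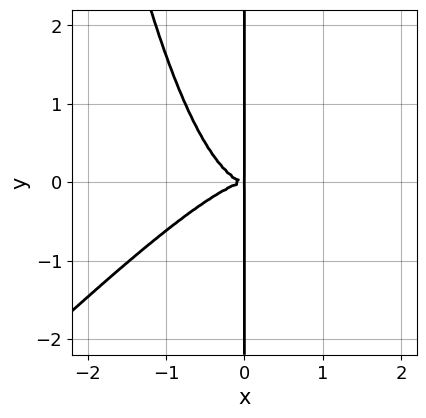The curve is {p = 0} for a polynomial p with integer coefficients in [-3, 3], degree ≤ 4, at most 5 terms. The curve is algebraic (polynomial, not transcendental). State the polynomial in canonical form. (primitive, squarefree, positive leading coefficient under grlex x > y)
x^4 - x^3*y + x*y^2

(a) Degree: no degree-3 curve has this shape, so deg p = 4.
(b) Observable constraints: the visible y-axis segment lies entirely on the curve.
(c) Matching integer coefficients to the picture gives p.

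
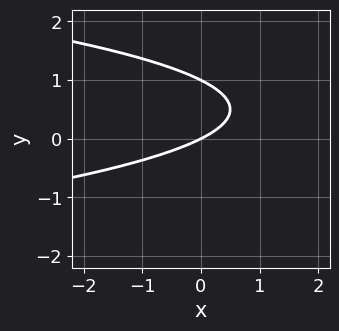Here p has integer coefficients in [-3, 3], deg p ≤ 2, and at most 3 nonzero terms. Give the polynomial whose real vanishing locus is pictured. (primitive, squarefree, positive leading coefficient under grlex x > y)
2*y^2 + x - 2*y

(a) Degree: no degree-1 curve has this shape, so deg p = 2.
(b) Observable constraints: it meets the x-axis at x = 0 (among the integer gridlines); the y-axis gridline crossings are at y ∈ {0, 1}.
(c) Fitting integer coefficients to these (and the overall shape) gives p.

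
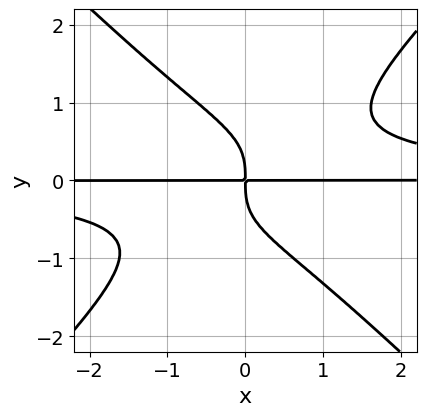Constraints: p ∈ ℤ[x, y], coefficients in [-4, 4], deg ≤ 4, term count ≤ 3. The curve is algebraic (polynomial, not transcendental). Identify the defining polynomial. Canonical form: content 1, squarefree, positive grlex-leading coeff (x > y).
The degree is 4 — a generic line meets the curve in up to 4 points.
From the axis intercepts and sections: every point of the x-axis in the box is on the curve.
These observations pin down the coefficients.

x^2*y^2 - y^4 - x*y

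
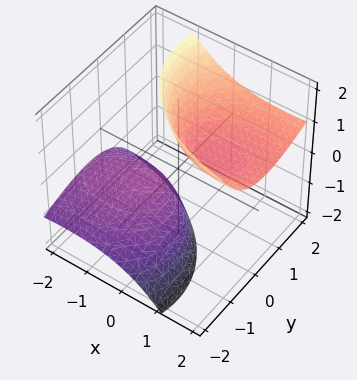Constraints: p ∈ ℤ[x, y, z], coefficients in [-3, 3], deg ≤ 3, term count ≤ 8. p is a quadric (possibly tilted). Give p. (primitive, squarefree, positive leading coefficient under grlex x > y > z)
(a) The picture has 2 separate pieces.
(b) Degree: a generic line meets the surface in up to 2 points, so deg p = 2.
(c) From the axis intercepts and sections: no x-intercept at any integer in the box; the z-axis gridline crossings are at z ∈ {-1, 1}.
(d) These observations pin down the coefficients.

x^2 - 3*x*z + 2*y^2 - 3*y*z - z^2 + 1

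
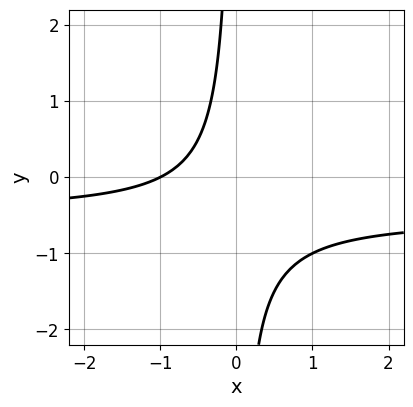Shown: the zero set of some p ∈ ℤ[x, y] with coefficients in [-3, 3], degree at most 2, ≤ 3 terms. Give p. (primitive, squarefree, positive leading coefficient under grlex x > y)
2*x*y + x + 1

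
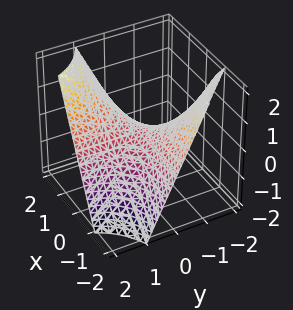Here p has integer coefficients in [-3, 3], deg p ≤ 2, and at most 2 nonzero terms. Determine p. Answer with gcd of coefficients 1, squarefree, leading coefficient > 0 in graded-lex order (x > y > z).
First, deg p = 2. A saddle surface; a quadric.
Next, checking where it meets the axes: the visible x-axis segment lies entirely on the surface; the visible y-axis segment lies entirely on the surface; it crosses the z-axis at the gridline z = 0.
Finally, matching integer coefficients to the picture gives p.

x*y - z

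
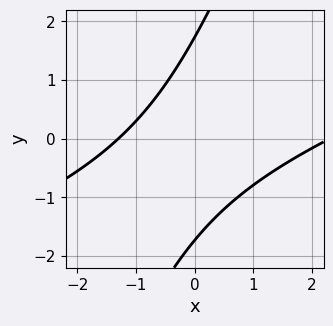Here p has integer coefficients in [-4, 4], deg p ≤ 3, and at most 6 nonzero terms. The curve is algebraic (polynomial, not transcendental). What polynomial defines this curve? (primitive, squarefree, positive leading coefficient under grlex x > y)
x^2 - 3*x*y + y^2 - x - 3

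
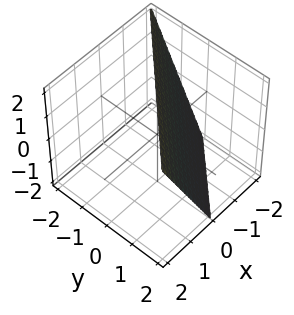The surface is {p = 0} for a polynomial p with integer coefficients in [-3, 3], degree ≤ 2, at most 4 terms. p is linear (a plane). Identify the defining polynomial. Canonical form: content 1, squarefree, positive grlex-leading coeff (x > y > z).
2*x - 2*y - z + 2

(a) deg p = 1. The surface is flat (a plane).
(b) Checking where it meets the axes: it meets the y-axis at y = 1 (among the integer gridlines); it crosses the x-axis at the gridline x = -1.
(c) Putting this together gives p. Check: (0, 0, 2) on the z-axis lies on the surface, and p(0, 0, 2) = 0. ✓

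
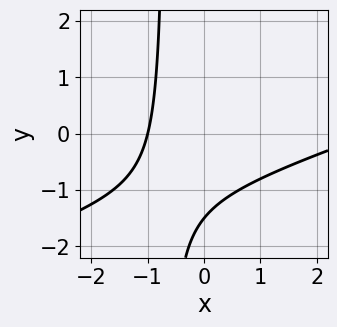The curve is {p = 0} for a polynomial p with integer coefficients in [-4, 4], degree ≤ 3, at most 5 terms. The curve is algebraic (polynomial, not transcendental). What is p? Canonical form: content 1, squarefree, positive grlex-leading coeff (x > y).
Degree: no degree-1 curve has this shape, so deg p = 2.
Observable constraints: it crosses the x-axis at the gridline x = -1.
The integer polynomial consistent with all of this is the stated p.

x^2 - 3*x*y - 2*x - 2*y - 3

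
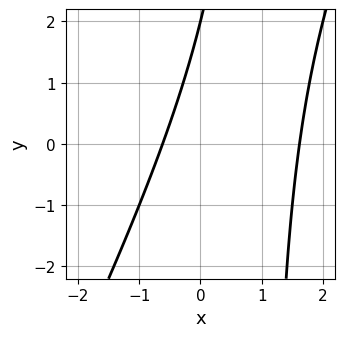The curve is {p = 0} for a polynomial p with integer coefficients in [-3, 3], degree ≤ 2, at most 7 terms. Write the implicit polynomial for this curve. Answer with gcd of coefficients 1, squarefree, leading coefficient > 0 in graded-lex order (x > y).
(a) deg p = 2.
(b) Against the integer gridlines: it crosses the y-axis at the gridline y = 2.
(c) The integer polynomial consistent with all of this is the stated p.

2*x^2 - x*y - 2*x + y - 2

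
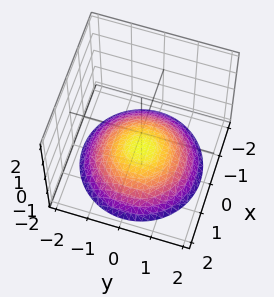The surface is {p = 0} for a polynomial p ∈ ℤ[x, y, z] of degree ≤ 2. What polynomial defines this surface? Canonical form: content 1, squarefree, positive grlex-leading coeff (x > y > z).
x^2 + y^2 + 3*z + 3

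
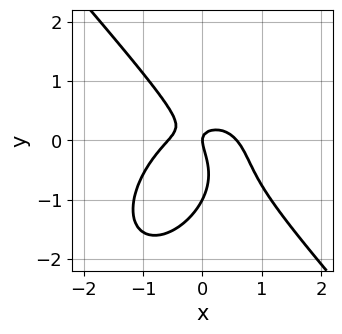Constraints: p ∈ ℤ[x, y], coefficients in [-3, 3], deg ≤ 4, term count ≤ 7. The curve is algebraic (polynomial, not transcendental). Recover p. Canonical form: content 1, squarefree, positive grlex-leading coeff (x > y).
3*x^3 + 2*y^3 + 3*x*y + 2*y^2 - x

First, the degree is 3 — a generic line meets the curve in up to 3 points.
Next, from the axis intercepts and sections: the y-axis gridline crossings are at y ∈ {-1, 0}; it crosses the x-axis at the gridline x = 0.
Finally, solving for integer coefficients yields p as stated.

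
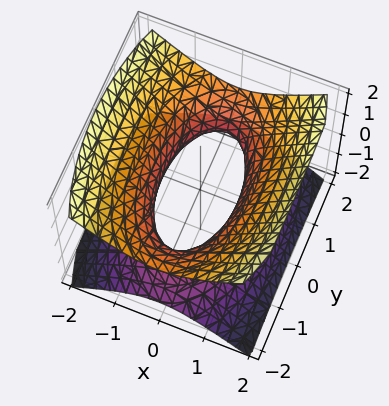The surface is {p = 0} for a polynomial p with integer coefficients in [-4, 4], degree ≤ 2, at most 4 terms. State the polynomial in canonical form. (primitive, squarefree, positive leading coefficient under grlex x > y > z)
3*x^2 + y^2 - 3*z^2 - 2

1. deg p = 2. An hourglass — one-sheet hyperboloid; a quadric.
2. Symmetries: mirror symmetry x ↦ −x ⇒ only even powers of x; the z ↦ −z reflection is a symmetry, so z appears only in even powers; it's symmetric under y → −y, forcing even powers of y.
3. Against the integer gridlines: it misses every integer gridline on the z-axis.
4. Matching integer coefficients to the picture gives p.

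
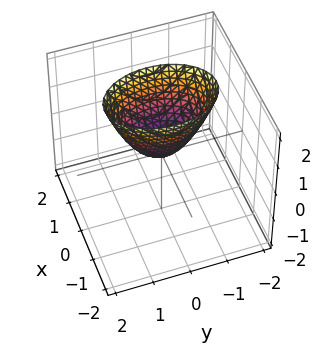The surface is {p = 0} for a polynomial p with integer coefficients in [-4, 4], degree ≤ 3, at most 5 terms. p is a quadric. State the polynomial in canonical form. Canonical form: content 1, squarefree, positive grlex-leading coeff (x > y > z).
(a) Degree: a single bowl opening along one axis; a quadric, so deg p = 2.
(b) Symmetries: the x ↦ −x reflection is a symmetry, so x appears only in even powers; it's symmetric under y → −y, forcing even powers of y.
(c) Checking where it meets the axes: it crosses the x-axis at the gridline x = 0; it meets the z-axis at z = 0 (among the integer gridlines); one y-axis crossing is at y = 0.
(d) Fitting integer coefficients to these (and the overall shape) gives p.

2*x^2 + y^2 - z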